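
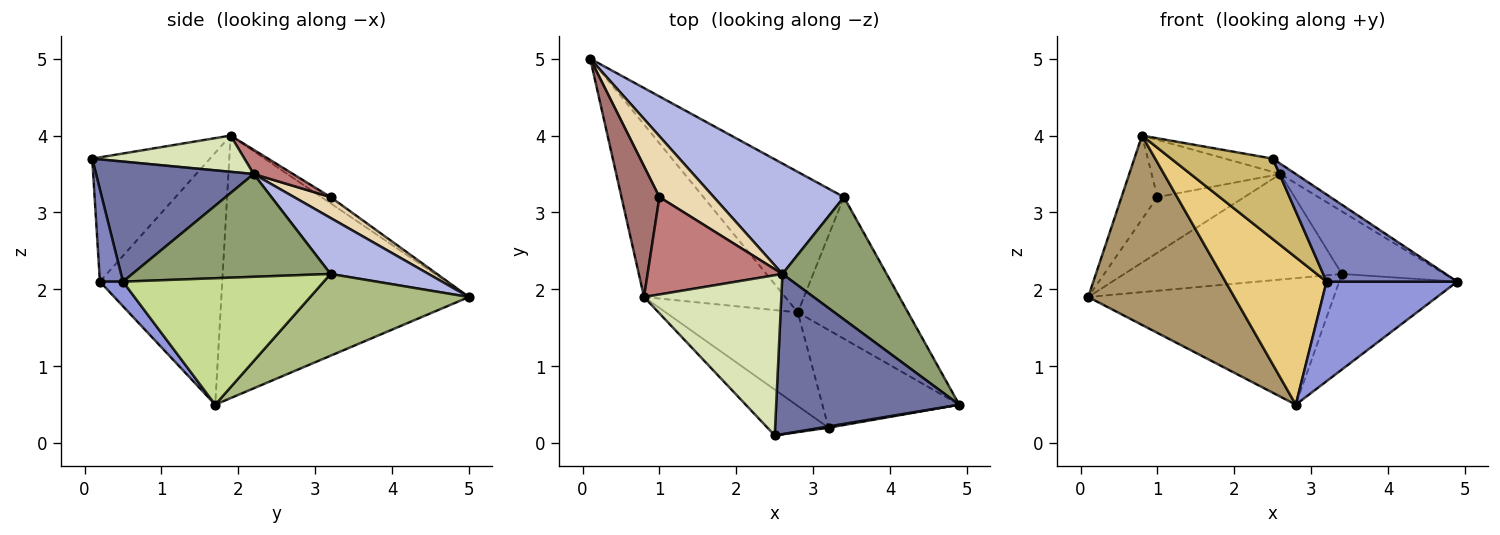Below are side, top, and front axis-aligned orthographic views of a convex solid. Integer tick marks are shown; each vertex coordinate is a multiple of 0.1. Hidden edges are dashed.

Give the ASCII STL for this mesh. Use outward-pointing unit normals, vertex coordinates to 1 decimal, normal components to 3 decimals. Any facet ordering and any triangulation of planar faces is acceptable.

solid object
 facet normal 0.548 0.053 0.835
  outer loop
   vertex 2.6 2.2 3.5
   vertex 2.5 0.1 3.7
   vertex 4.9 0.5 2.1
  endloop
 endfacet
 facet normal 0.174 -0.985 0.014
  outer loop
   vertex 3.2 0.2 2.1
   vertex 4.9 0.5 2.1
   vertex 2.5 0.1 3.7
  endloop
 endfacet
 facet normal 0.125 -0.708 -0.695
  outer loop
   vertex 3.2 0.2 2.1
   vertex 2.8 1.7 0.5
   vertex 4.9 0.5 2.1
  endloop
 endfacet
 facet normal 0.297 0.660 0.690
  outer loop
   vertex 3.4 3.2 2.2
   vertex 0.1 5.0 1.9
   vertex 2.6 2.2 3.5
  endloop
 endfacet
 facet normal 0.660 0.342 0.669
  outer loop
   vertex 3.4 3.2 2.2
   vertex 2.6 2.2 3.5
   vertex 4.9 0.5 2.1
  endloop
 endfacet
 facet normal 0.397 0.614 -0.682
  outer loop
   vertex 3.4 3.2 2.2
   vertex 2.8 1.7 0.5
   vertex 0.1 5.0 1.9
  endloop
 endfacet
 facet normal 0.689 0.405 -0.601
  outer loop
   vertex 3.4 3.2 2.2
   vertex 4.9 0.5 2.1
   vertex 2.8 1.7 0.5
  endloop
 endfacet
 facet normal 0.254 0.080 0.964
  outer loop
   vertex 0.8 1.9 4.0
   vertex 2.5 0.1 3.7
   vertex 2.6 2.2 3.5
  endloop
 endfacet
 facet normal -0.782 -0.461 -0.420
  outer loop
   vertex 0.8 1.9 4.0
   vertex 0.1 5.0 1.9
   vertex 2.8 1.7 0.5
  endloop
 endfacet
 facet normal -0.710 -0.612 -0.349
  outer loop
   vertex 0.8 1.9 4.0
   vertex 3.2 0.2 2.1
   vertex 2.5 0.1 3.7
  endloop
 endfacet
 facet normal -0.715 -0.590 -0.375
  outer loop
   vertex 0.8 1.9 4.0
   vertex 2.8 1.7 0.5
   vertex 3.2 0.2 2.1
  endloop
 endfacet
 facet normal 0.273 0.649 0.710
  outer loop
   vertex 1.0 3.2 3.2
   vertex 2.6 2.2 3.5
   vertex 0.1 5.0 1.9
  endloop
 endfacet
 facet normal -0.136 0.534 0.834
  outer loop
   vertex 1.0 3.2 3.2
   vertex 0.1 5.0 1.9
   vertex 0.8 1.9 4.0
  endloop
 endfacet
 facet normal 0.153 0.501 0.852
  outer loop
   vertex 1.0 3.2 3.2
   vertex 0.8 1.9 4.0
   vertex 2.6 2.2 3.5
  endloop
 endfacet
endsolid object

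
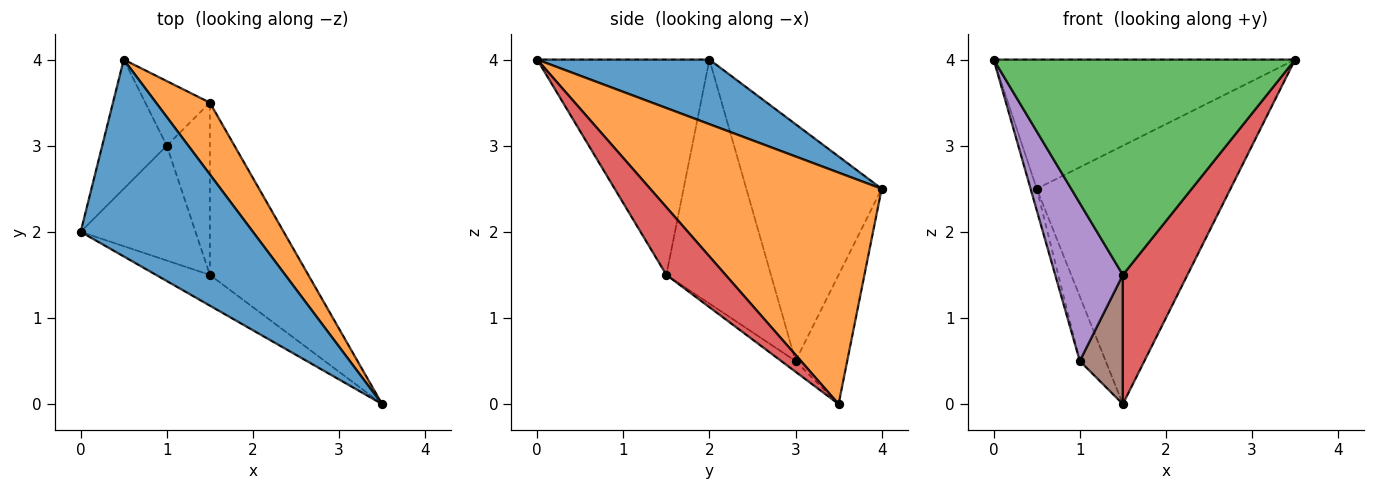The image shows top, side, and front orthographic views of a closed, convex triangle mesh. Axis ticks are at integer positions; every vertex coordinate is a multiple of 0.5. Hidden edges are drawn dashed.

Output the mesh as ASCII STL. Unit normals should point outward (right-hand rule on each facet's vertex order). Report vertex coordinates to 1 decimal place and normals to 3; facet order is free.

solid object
 facet normal 0.299 0.524 0.798
  outer loop
   vertex 0.5 4.0 2.5
   vertex 0.0 2.0 4.0
   vertex 3.5 0.0 4.0
  endloop
 endfacet
 facet normal 0.755 0.632 0.176
  outer loop
   vertex 0.5 4.0 2.5
   vertex 3.5 0.0 4.0
   vertex 1.5 3.5 0.0
  endloop
 endfacet
 facet normal -0.492 -0.862 -0.123
  outer loop
   vertex 1.5 1.5 1.5
   vertex 3.5 0.0 4.0
   vertex 0.0 2.0 4.0
  endloop
 endfacet
 facet normal 0.482 -0.526 -0.701
  outer loop
   vertex 1.5 1.5 1.5
   vertex 1.5 3.5 0.0
   vertex 3.5 0.0 4.0
  endloop
 endfacet
 facet normal -0.781 -0.505 -0.367
  outer loop
   vertex 1.0 3.0 0.5
   vertex 1.5 1.5 1.5
   vertex 0.0 2.0 4.0
  endloop
 endfacet
 facet normal -0.196 -0.588 -0.784
  outer loop
   vertex 1.0 3.0 0.5
   vertex 1.5 3.5 0.0
   vertex 1.5 1.5 1.5
  endloop
 endfacet
 facet normal -0.964 0.044 -0.263
  outer loop
   vertex 1.0 3.0 0.5
   vertex 0.0 2.0 4.0
   vertex 0.5 4.0 2.5
  endloop
 endfacet
 facet normal -0.816 0.408 -0.408
  outer loop
   vertex 1.0 3.0 0.5
   vertex 0.5 4.0 2.5
   vertex 1.5 3.5 0.0
  endloop
 endfacet
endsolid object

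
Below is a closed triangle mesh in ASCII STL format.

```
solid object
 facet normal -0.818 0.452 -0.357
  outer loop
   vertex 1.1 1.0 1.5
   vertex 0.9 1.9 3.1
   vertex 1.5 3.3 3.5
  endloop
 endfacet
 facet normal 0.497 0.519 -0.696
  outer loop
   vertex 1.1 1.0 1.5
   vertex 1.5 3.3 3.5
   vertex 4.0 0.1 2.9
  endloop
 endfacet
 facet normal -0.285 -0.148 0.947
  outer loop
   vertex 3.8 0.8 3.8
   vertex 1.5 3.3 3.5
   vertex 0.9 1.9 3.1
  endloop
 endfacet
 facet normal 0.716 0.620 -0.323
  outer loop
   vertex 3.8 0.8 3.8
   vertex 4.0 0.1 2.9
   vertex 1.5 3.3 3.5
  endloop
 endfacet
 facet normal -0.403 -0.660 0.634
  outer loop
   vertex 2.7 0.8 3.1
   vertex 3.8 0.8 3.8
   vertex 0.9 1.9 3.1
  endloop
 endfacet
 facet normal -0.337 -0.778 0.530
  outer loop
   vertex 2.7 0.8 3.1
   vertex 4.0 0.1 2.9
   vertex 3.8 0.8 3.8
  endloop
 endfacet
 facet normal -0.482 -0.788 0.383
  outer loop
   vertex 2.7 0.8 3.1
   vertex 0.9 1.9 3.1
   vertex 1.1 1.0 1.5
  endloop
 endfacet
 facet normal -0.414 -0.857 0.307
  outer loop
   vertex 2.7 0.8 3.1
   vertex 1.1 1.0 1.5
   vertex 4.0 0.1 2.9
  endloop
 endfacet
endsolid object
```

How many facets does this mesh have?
8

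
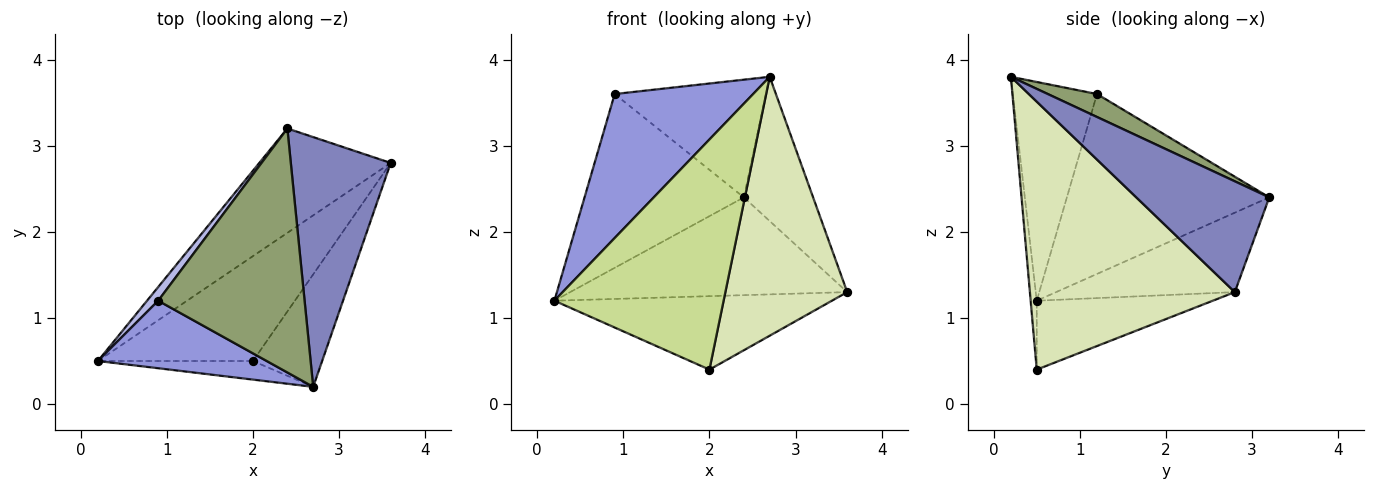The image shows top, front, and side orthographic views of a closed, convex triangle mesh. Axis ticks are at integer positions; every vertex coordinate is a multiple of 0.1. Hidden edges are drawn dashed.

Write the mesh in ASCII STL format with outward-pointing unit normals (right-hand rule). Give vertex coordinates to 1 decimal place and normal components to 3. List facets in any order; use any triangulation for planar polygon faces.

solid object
 facet normal -0.404 0.626 -0.668
  outer loop
   vertex 2.4 3.2 2.4
   vertex 3.6 2.8 1.3
   vertex 0.2 0.5 1.2
  endloop
 endfacet
 facet normal 0.693 0.361 0.625
  outer loop
   vertex 2.4 3.2 2.4
   vertex 2.7 0.2 3.8
   vertex 3.6 2.8 1.3
  endloop
 endfacet
 facet normal -0.482 -0.793 0.372
  outer loop
   vertex 0.9 1.2 3.6
   vertex 0.2 0.5 1.2
   vertex 2.7 0.2 3.8
  endloop
 endfacet
 facet normal -0.785 0.618 0.049
  outer loop
   vertex 0.9 1.2 3.6
   vertex 2.4 3.2 2.4
   vertex 0.2 0.5 1.2
  endloop
 endfacet
 facet normal 0.140 0.430 0.892
  outer loop
   vertex 0.9 1.2 3.6
   vertex 2.7 0.2 3.8
   vertex 2.4 3.2 2.4
  endloop
 endfacet
 facet normal -0.342 0.539 -0.770
  outer loop
   vertex 2.0 0.5 0.4
   vertex 0.2 0.5 1.2
   vertex 3.6 2.8 1.3
  endloop
 endfacet
 facet normal -0.036 -0.996 -0.081
  outer loop
   vertex 2.0 0.5 0.4
   vertex 2.7 0.2 3.8
   vertex 0.2 0.5 1.2
  endloop
 endfacet
 facet normal 0.839 -0.499 -0.217
  outer loop
   vertex 2.0 0.5 0.4
   vertex 3.6 2.8 1.3
   vertex 2.7 0.2 3.8
  endloop
 endfacet
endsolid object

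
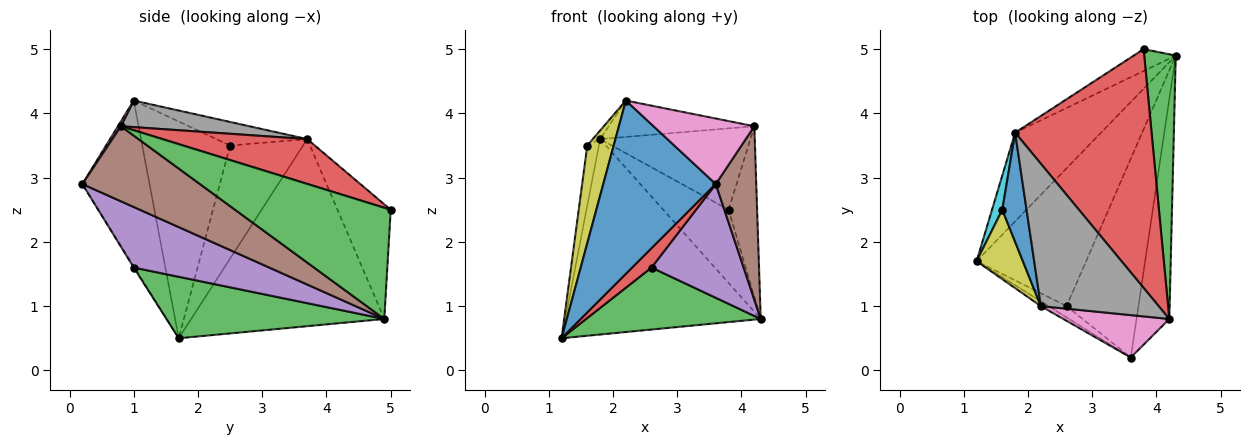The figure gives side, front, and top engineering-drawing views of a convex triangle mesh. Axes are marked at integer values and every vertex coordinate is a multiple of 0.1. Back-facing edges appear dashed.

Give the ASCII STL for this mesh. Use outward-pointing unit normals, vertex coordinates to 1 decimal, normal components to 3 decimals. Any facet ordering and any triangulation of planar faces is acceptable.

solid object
 facet normal -0.513 -0.858 -0.024
  outer loop
   vertex 2.2 1.0 4.2
   vertex 1.2 1.7 0.5
   vertex 3.6 0.2 2.9
  endloop
 endfacet
 facet normal -0.669 0.677 -0.307
  outer loop
   vertex 1.8 3.7 3.6
   vertex 4.3 4.9 0.8
   vertex 1.2 1.7 0.5
  endloop
 endfacet
 facet normal 0.455 -0.365 -0.812
  outer loop
   vertex 2.6 1.0 1.6
   vertex 1.2 1.7 0.5
   vertex 4.3 4.9 0.8
  endloop
 endfacet
 facet normal -0.036 -0.863 -0.504
  outer loop
   vertex 2.6 1.0 1.6
   vertex 3.6 0.2 2.9
   vertex 1.2 1.7 0.5
  endloop
 endfacet
 facet normal 0.590 -0.401 -0.701
  outer loop
   vertex 2.6 1.0 1.6
   vertex 4.3 4.9 0.8
   vertex 3.6 0.2 2.9
  endloop
 endfacet
 facet normal 0.874 -0.301 -0.382
  outer loop
   vertex 4.2 0.8 3.8
   vertex 3.6 0.2 2.9
   vertex 4.3 4.9 0.8
  endloop
 endfacet
 facet normal 0.025 -0.839 0.543
  outer loop
   vertex 4.2 0.8 3.8
   vertex 2.2 1.0 4.2
   vertex 3.6 0.2 2.9
  endloop
 endfacet
 facet normal 0.213 0.242 0.947
  outer loop
   vertex 4.2 0.8 3.8
   vertex 1.8 3.7 3.6
   vertex 2.2 1.0 4.2
  endloop
 endfacet
 facet normal -0.938 -0.282 0.200
  outer loop
   vertex 1.6 2.5 3.5
   vertex 1.2 1.7 0.5
   vertex 2.2 1.0 4.2
  endloop
 endfacet
 facet normal -0.984 0.156 0.089
  outer loop
   vertex 1.6 2.5 3.5
   vertex 1.8 3.7 3.6
   vertex 1.2 1.7 0.5
  endloop
 endfacet
 facet normal -0.695 0.056 0.716
  outer loop
   vertex 1.6 2.5 3.5
   vertex 2.2 1.0 4.2
   vertex 1.8 3.7 3.6
  endloop
 endfacet
 facet normal -0.615 0.756 -0.225
  outer loop
   vertex 3.8 5.0 2.5
   vertex 4.3 4.9 0.8
   vertex 1.8 3.7 3.6
  endloop
 endfacet
 facet normal 0.948 0.173 0.268
  outer loop
   vertex 3.8 5.0 2.5
   vertex 4.2 0.8 3.8
   vertex 4.3 4.9 0.8
  endloop
 endfacet
 facet normal 0.297 0.308 0.904
  outer loop
   vertex 3.8 5.0 2.5
   vertex 1.8 3.7 3.6
   vertex 4.2 0.8 3.8
  endloop
 endfacet
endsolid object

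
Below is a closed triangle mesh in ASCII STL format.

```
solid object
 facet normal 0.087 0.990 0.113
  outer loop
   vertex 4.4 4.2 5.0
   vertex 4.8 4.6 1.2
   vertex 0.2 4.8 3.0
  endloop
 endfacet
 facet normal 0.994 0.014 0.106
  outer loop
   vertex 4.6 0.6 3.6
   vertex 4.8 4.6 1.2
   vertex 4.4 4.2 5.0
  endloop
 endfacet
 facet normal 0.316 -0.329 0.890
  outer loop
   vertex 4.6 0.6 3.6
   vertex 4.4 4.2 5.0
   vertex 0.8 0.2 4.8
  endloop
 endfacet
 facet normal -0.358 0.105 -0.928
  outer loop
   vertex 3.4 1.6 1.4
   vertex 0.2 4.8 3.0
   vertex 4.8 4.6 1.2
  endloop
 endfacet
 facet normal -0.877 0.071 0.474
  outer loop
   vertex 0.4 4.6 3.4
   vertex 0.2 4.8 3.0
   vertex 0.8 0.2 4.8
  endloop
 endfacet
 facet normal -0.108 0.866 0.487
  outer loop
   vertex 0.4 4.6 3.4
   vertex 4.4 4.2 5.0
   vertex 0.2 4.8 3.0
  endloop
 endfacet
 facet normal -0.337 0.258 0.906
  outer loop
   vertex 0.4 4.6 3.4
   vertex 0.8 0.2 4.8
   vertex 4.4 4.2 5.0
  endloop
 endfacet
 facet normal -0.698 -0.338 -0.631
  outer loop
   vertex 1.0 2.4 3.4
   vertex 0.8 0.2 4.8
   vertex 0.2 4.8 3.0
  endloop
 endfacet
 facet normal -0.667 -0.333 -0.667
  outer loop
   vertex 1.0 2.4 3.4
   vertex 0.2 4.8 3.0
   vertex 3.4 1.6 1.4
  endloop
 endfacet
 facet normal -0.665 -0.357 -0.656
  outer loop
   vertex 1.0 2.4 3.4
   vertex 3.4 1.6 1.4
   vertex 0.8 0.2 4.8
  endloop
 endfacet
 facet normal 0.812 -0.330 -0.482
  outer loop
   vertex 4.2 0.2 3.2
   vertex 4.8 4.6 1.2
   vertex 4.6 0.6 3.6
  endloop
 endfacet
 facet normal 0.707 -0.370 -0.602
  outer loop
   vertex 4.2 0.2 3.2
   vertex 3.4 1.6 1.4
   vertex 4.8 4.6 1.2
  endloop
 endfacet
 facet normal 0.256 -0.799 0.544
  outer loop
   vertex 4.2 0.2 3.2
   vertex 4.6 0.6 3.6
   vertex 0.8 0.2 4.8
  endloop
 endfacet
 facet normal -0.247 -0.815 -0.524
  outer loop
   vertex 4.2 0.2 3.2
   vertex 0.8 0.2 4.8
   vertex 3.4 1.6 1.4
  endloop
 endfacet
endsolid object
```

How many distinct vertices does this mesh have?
9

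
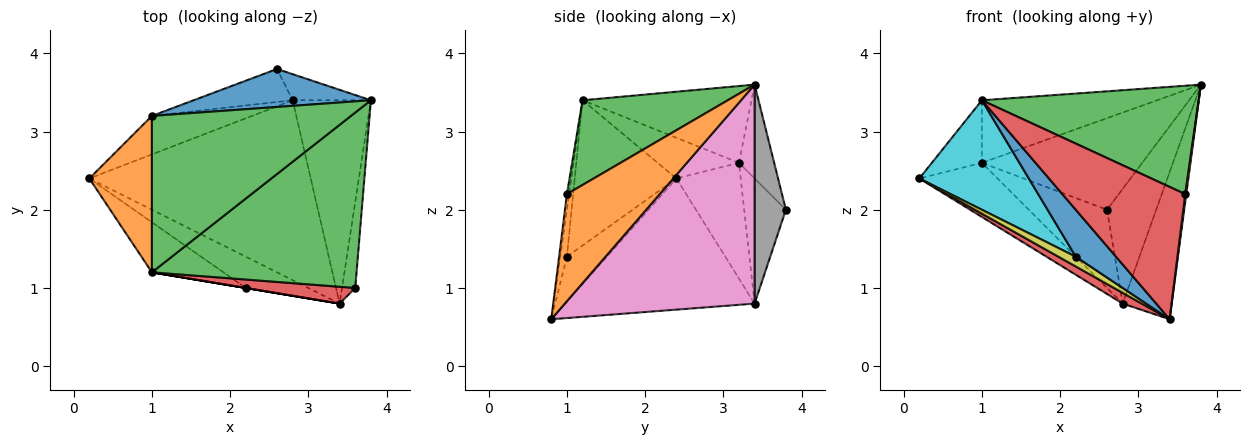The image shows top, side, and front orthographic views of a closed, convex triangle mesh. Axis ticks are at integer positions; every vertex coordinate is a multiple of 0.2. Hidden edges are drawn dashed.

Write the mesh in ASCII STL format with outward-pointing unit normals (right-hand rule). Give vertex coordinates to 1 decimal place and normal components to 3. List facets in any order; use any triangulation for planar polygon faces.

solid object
 facet normal -0.199 0.905 0.375
  outer loop
   vertex 1.0 3.2 2.6
   vertex 3.8 3.4 3.6
   vertex 2.6 3.8 2.0
  endloop
 endfacet
 facet normal -0.517 0.318 0.795
  outer loop
   vertex 1.0 3.2 2.6
   vertex 0.2 2.4 2.4
   vertex 1.0 1.2 3.4
  endloop
 endfacet
 facet normal -0.337 0.350 0.874
  outer loop
   vertex 1.0 3.2 2.6
   vertex 1.0 1.2 3.4
   vertex 3.8 3.4 3.6
  endloop
 endfacet
 facet normal -0.509 -0.051 -0.859
  outer loop
   vertex 2.8 3.4 0.8
   vertex 3.4 0.8 0.6
   vertex 0.2 2.4 2.4
  endloop
 endfacet
 facet normal -0.557 0.677 -0.481
  outer loop
   vertex 2.8 3.4 0.8
   vertex 0.2 2.4 2.4
   vertex 1.0 3.2 2.6
  endloop
 endfacet
 facet normal -0.441 0.827 -0.349
  outer loop
   vertex 2.8 3.4 0.8
   vertex 1.0 3.2 2.6
   vertex 2.6 3.8 2.0
  endloop
 endfacet
 facet normal 0.915 0.236 -0.327
  outer loop
   vertex 2.8 3.4 0.8
   vertex 3.8 3.4 3.6
   vertex 3.4 0.8 0.6
  endloop
 endfacet
 facet normal 0.527 0.829 -0.188
  outer loop
   vertex 2.8 3.4 0.8
   vertex 2.6 3.8 2.0
   vertex 3.8 3.4 3.6
  endloop
 endfacet
 facet normal -0.566 -0.246 -0.787
  outer loop
   vertex 2.2 1.0 1.4
   vertex 0.2 2.4 2.4
   vertex 3.4 0.8 0.6
  endloop
 endfacet
 facet normal -0.645 -0.695 -0.318
  outer loop
   vertex 2.2 1.0 1.4
   vertex 1.0 1.2 3.4
   vertex 0.2 2.4 2.4
  endloop
 endfacet
 facet normal -0.164 -0.986 0.000
  outer loop
   vertex 2.2 1.0 1.4
   vertex 3.4 0.8 0.6
   vertex 1.0 1.2 3.4
  endloop
 endfacet
 facet normal 0.992 -0.011 -0.123
  outer loop
   vertex 3.6 1.0 2.2
   vertex 3.4 0.8 0.6
   vertex 3.8 3.4 3.6
  endloop
 endfacet
 facet normal 0.332 -0.496 0.802
  outer loop
   vertex 3.6 1.0 2.2
   vertex 3.8 3.4 3.6
   vertex 1.0 1.2 3.4
  endloop
 endfacet
 facet normal -0.018 -0.992 0.126
  outer loop
   vertex 3.6 1.0 2.2
   vertex 1.0 1.2 3.4
   vertex 3.4 0.8 0.6
  endloop
 endfacet
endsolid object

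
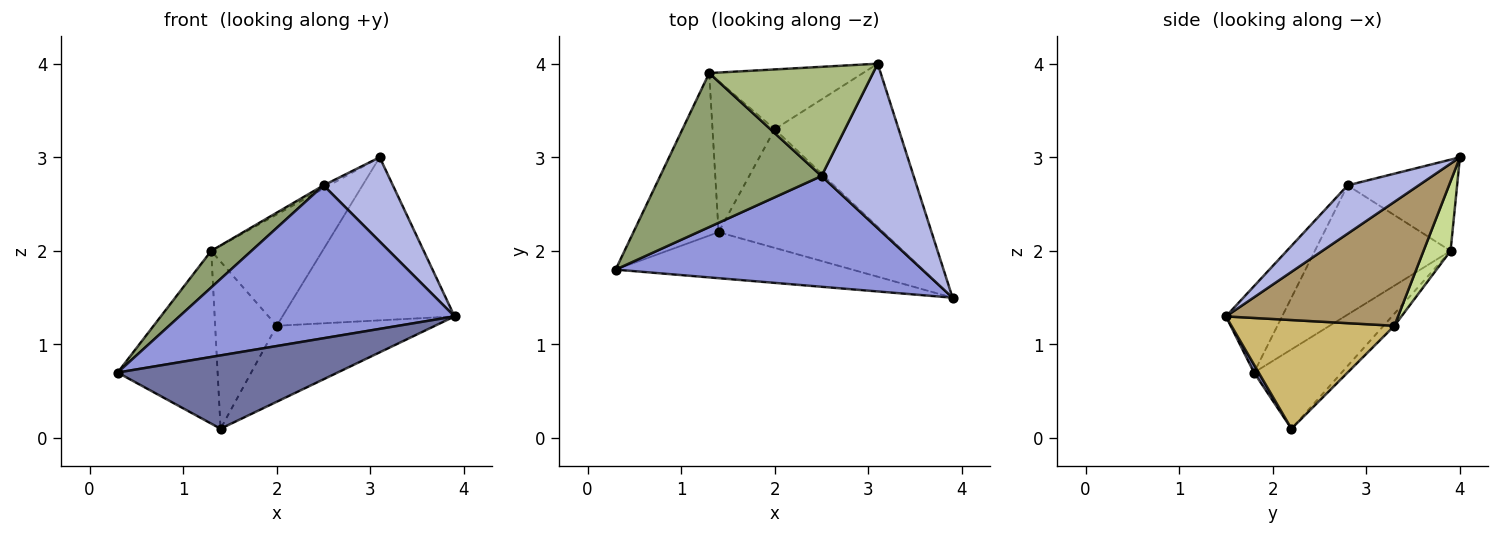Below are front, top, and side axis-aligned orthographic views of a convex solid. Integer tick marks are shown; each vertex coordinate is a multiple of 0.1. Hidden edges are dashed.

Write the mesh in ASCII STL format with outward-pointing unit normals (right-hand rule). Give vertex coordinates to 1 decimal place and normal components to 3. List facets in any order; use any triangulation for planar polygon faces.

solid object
 facet normal 0.018 -0.847 -0.532
  outer loop
   vertex 1.4 2.2 0.1
   vertex 3.9 1.5 1.3
   vertex 0.3 1.8 0.7
  endloop
 endfacet
 facet normal -0.538 0.614 -0.578
  outer loop
   vertex 1.3 3.9 2.0
   vertex 1.4 2.2 0.1
   vertex 0.3 1.8 0.7
  endloop
 endfacet
 facet normal -0.163 -0.799 0.579
  outer loop
   vertex 2.5 2.8 2.7
   vertex 0.3 1.8 0.7
   vertex 3.9 1.5 1.3
  endloop
 endfacet
 facet normal 0.423 -0.413 0.807
  outer loop
   vertex 2.5 2.8 2.7
   vertex 3.9 1.5 1.3
   vertex 3.1 4.0 3.0
  endloop
 endfacet
 facet normal -0.615 -0.182 0.767
  outer loop
   vertex 2.5 2.8 2.7
   vertex 1.3 3.9 2.0
   vertex 0.3 1.8 0.7
  endloop
 endfacet
 facet normal -0.487 0.025 0.873
  outer loop
   vertex 2.5 2.8 2.7
   vertex 3.1 4.0 3.0
   vertex 1.3 3.9 2.0
  endloop
 endfacet
 facet normal 0.209 0.861 -0.463
  outer loop
   vertex 2.0 3.3 1.2
   vertex 1.3 3.9 2.0
   vertex 3.1 4.0 3.0
  endloop
 endfacet
 facet normal -0.129 0.736 -0.665
  outer loop
   vertex 2.0 3.3 1.2
   vertex 1.4 2.2 0.1
   vertex 1.3 3.9 2.0
  endloop
 endfacet
 facet normal 0.577 0.577 -0.577
  outer loop
   vertex 2.0 3.3 1.2
   vertex 3.1 4.0 3.0
   vertex 3.9 1.5 1.3
  endloop
 endfacet
 facet normal 0.485 0.471 -0.736
  outer loop
   vertex 2.0 3.3 1.2
   vertex 3.9 1.5 1.3
   vertex 1.4 2.2 0.1
  endloop
 endfacet
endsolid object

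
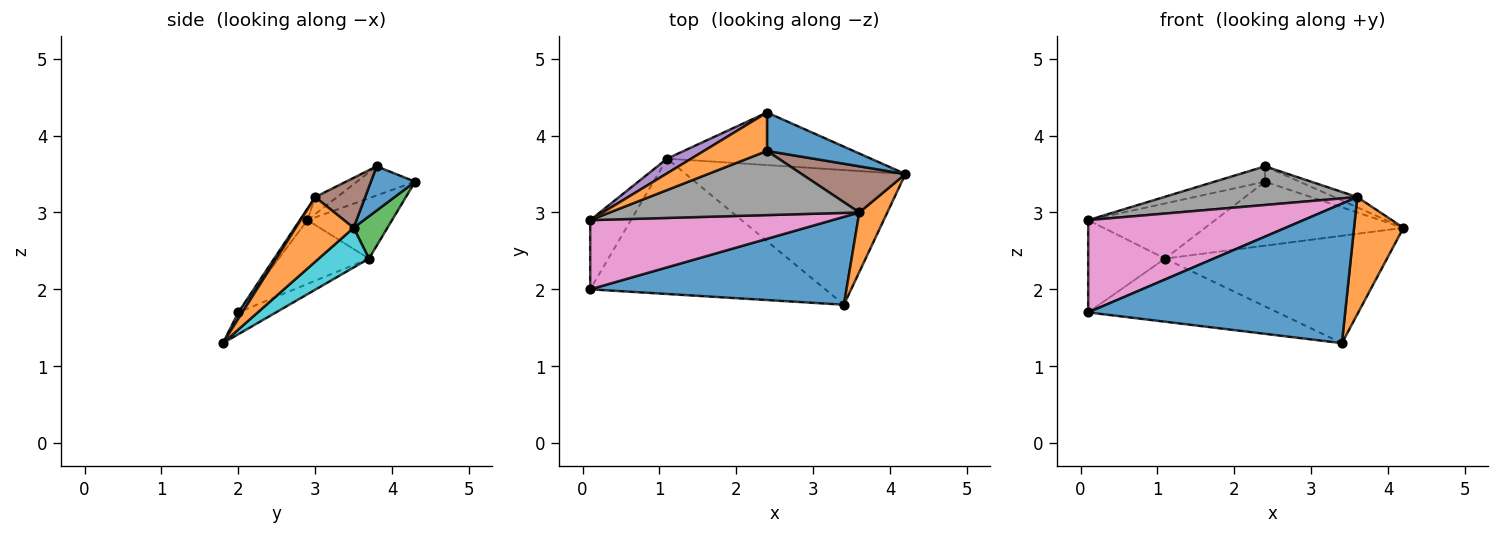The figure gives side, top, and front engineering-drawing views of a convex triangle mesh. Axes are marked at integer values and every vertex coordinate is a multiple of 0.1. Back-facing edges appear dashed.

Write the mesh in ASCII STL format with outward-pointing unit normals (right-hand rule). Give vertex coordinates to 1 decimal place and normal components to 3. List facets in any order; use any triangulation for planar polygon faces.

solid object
 facet normal 0.429 0.336 0.839
  outer loop
   vertex 2.4 3.8 3.6
   vertex 4.2 3.5 2.8
   vertex 2.4 4.3 3.4
  endloop
 endfacet
 facet normal -0.393 0.341 0.854
  outer loop
   vertex 0.1 2.9 2.9
   vertex 2.4 3.8 3.6
   vertex 2.4 4.3 3.4
  endloop
 endfacet
 facet normal 0.131 0.766 -0.629
  outer loop
   vertex 1.1 3.7 2.4
   vertex 2.4 4.3 3.4
   vertex 4.2 3.5 2.8
  endloop
 endfacet
 facet normal -0.685 0.583 -0.437
  outer loop
   vertex 1.1 3.7 2.4
   vertex 0.1 2.0 1.7
   vertex 0.1 2.9 2.9
  endloop
 endfacet
 facet normal -0.542 0.812 0.217
  outer loop
   vertex 1.1 3.7 2.4
   vertex 0.1 2.9 2.9
   vertex 2.4 4.3 3.4
  endloop
 endfacet
 facet normal 0.425 0.196 0.883
  outer loop
   vertex 3.6 3.0 3.2
   vertex 4.2 3.5 2.8
   vertex 2.4 3.8 3.6
  endloop
 endfacet
 facet normal -0.029 -0.800 0.600
  outer loop
   vertex 3.6 3.0 3.2
   vertex 0.1 2.9 2.9
   vertex 0.1 2.0 1.7
  endloop
 endfacet
 facet normal -0.059 -0.515 0.855
  outer loop
   vertex 3.6 3.0 3.2
   vertex 2.4 3.8 3.6
   vertex 0.1 2.9 2.9
  endloop
 endfacet
 facet normal -0.084 0.421 -0.903
  outer loop
   vertex 3.4 1.8 1.3
   vertex 0.1 2.0 1.7
   vertex 1.1 3.7 2.4
  endloop
 endfacet
 facet normal 0.140 0.617 -0.774
  outer loop
   vertex 3.4 1.8 1.3
   vertex 1.1 3.7 2.4
   vertex 4.2 3.5 2.8
  endloop
 endfacet
 facet normal 0.013 -0.846 0.533
  outer loop
   vertex 3.4 1.8 1.3
   vertex 3.6 3.0 3.2
   vertex 0.1 2.0 1.7
  endloop
 endfacet
 facet normal 0.722 -0.616 0.313
  outer loop
   vertex 3.4 1.8 1.3
   vertex 4.2 3.5 2.8
   vertex 3.6 3.0 3.2
  endloop
 endfacet
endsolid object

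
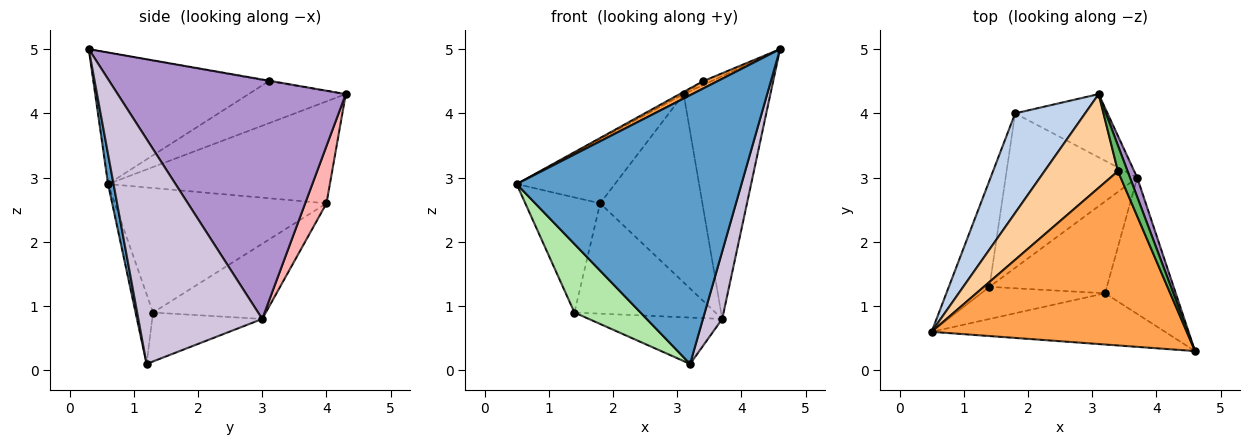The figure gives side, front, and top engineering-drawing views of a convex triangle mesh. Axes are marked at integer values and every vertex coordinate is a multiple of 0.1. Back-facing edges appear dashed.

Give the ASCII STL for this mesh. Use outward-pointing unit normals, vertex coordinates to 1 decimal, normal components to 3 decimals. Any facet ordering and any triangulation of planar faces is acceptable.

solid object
 facet normal 0.024 -0.982 -0.187
  outer loop
   vertex 3.2 1.2 0.1
   vertex 4.6 0.3 5.0
   vertex 0.5 0.6 2.9
  endloop
 endfacet
 facet normal -0.774 0.343 0.532
  outer loop
   vertex 1.8 4.0 2.6
   vertex 0.5 0.6 2.9
   vertex 3.1 4.3 4.3
  endloop
 endfacet
 facet normal -0.458 -0.038 0.888
  outer loop
   vertex 3.4 3.1 4.5
   vertex 0.5 0.6 2.9
   vertex 4.6 0.3 5.0
  endloop
 endfacet
 facet normal -0.496 0.021 0.868
  outer loop
   vertex 3.4 3.1 4.5
   vertex 3.1 4.3 4.3
   vertex 0.5 0.6 2.9
  endloop
 endfacet
 facet normal -0.066 0.148 0.987
  outer loop
   vertex 3.4 3.1 4.5
   vertex 4.6 0.3 5.0
   vertex 3.1 4.3 4.3
  endloop
 endfacet
 facet normal -0.232 -0.881 -0.413
  outer loop
   vertex 1.4 1.3 0.9
   vertex 3.2 1.2 0.1
   vertex 0.5 0.6 2.9
  endloop
 endfacet
 facet normal -0.901 0.319 -0.294
  outer loop
   vertex 1.4 1.3 0.9
   vertex 0.5 0.6 2.9
   vertex 1.8 4.0 2.6
  endloop
 endfacet
 facet normal 0.194 0.930 -0.312
  outer loop
   vertex 3.7 3.0 0.8
   vertex 1.8 4.0 2.6
   vertex 3.1 4.3 4.3
  endloop
 endfacet
 facet normal 0.934 0.355 0.028
  outer loop
   vertex 3.7 3.0 0.8
   vertex 3.1 4.3 4.3
   vertex 4.6 0.3 5.0
  endloop
 endfacet
 facet normal 0.944 -0.147 -0.297
  outer loop
   vertex 3.7 3.0 0.8
   vertex 4.6 0.3 5.0
   vertex 3.2 1.2 0.1
  endloop
 endfacet
 facet normal -0.348 0.422 -0.837
  outer loop
   vertex 3.7 3.0 0.8
   vertex 3.2 1.2 0.1
   vertex 1.4 1.3 0.9
  endloop
 endfacet
 facet normal -0.422 0.527 -0.738
  outer loop
   vertex 3.7 3.0 0.8
   vertex 1.4 1.3 0.9
   vertex 1.8 4.0 2.6
  endloop
 endfacet
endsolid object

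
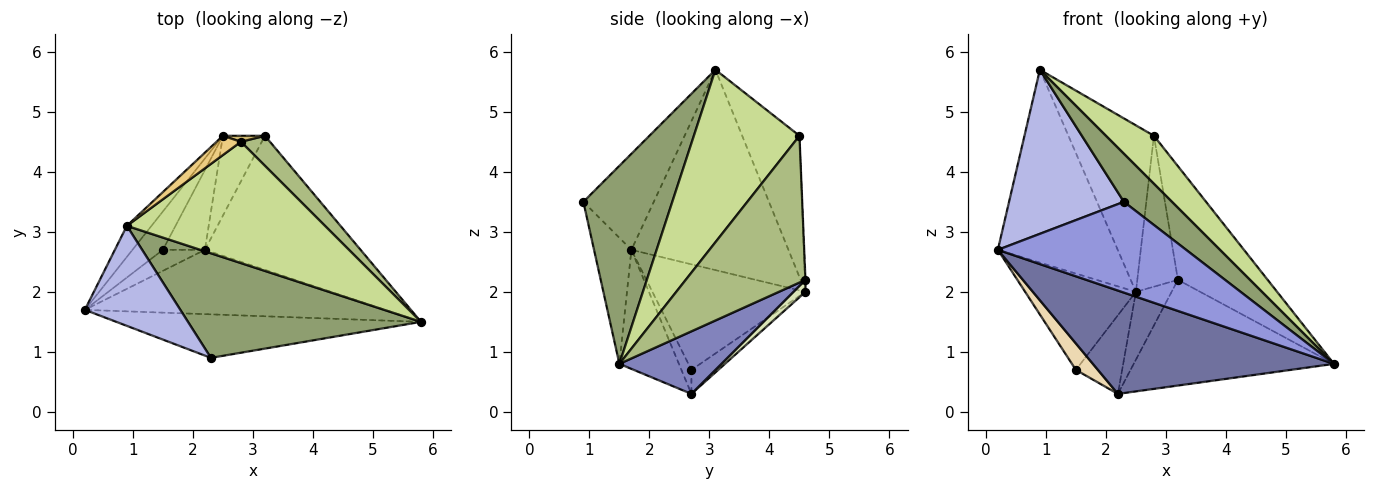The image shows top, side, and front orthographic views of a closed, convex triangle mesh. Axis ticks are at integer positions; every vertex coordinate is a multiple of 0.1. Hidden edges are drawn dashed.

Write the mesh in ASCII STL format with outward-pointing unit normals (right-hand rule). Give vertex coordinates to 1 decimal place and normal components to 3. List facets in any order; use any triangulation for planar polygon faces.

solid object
 facet normal -0.205 -0.831 -0.517
  outer loop
   vertex 2.2 2.7 0.3
   vertex 5.8 1.5 0.8
   vertex 0.2 1.7 2.7
  endloop
 endfacet
 facet normal 0.301 0.591 -0.749
  outer loop
   vertex 2.2 2.7 0.3
   vertex 3.2 4.6 2.2
   vertex 5.8 1.5 0.8
  endloop
 endfacet
 facet normal -0.176 -0.888 -0.425
  outer loop
   vertex 2.3 0.9 3.5
   vertex 0.2 1.7 2.7
   vertex 5.8 1.5 0.8
  endloop
 endfacet
 facet normal -0.464 -0.756 0.461
  outer loop
   vertex 2.3 0.9 3.5
   vertex 0.9 3.1 5.7
   vertex 0.2 1.7 2.7
  endloop
 endfacet
 facet normal 0.611 -0.330 0.719
  outer loop
   vertex 2.3 0.9 3.5
   vertex 5.8 1.5 0.8
   vertex 0.9 3.1 5.7
  endloop
 endfacet
 facet normal 0.790 0.592 0.156
  outer loop
   vertex 2.8 4.5 4.6
   vertex 5.8 1.5 0.8
   vertex 3.2 4.6 2.2
  endloop
 endfacet
 facet normal 0.629 -0.286 0.723
  outer loop
   vertex 2.8 4.5 4.6
   vertex 0.9 3.1 5.7
   vertex 5.8 1.5 0.8
  endloop
 endfacet
 facet normal 0.213 0.633 -0.745
  outer loop
   vertex 2.5 4.6 2.0
   vertex 3.2 4.6 2.2
   vertex 2.2 2.7 0.3
  endloop
 endfacet
 facet normal -0.791 0.604 -0.097
  outer loop
   vertex 2.5 4.6 2.0
   vertex 0.2 1.7 2.7
   vertex 0.9 3.1 5.7
  endloop
 endfacet
 facet normal -0.011 0.999 0.040
  outer loop
   vertex 2.5 4.6 2.0
   vertex 2.8 4.5 4.6
   vertex 3.2 4.6 2.2
  endloop
 endfacet
 facet normal -0.554 0.827 0.096
  outer loop
   vertex 2.5 4.6 2.0
   vertex 0.9 3.1 5.7
   vertex 2.8 4.5 4.6
  endloop
 endfacet
 facet normal -0.335 -0.737 -0.587
  outer loop
   vertex 1.5 2.7 0.7
   vertex 2.2 2.7 0.3
   vertex 0.2 1.7 2.7
  endloop
 endfacet
 facet normal -0.789 0.571 -0.227
  outer loop
   vertex 1.5 2.7 0.7
   vertex 0.2 1.7 2.7
   vertex 2.5 4.6 2.0
  endloop
 endfacet
 facet normal -0.377 0.650 -0.660
  outer loop
   vertex 1.5 2.7 0.7
   vertex 2.5 4.6 2.0
   vertex 2.2 2.7 0.3
  endloop
 endfacet
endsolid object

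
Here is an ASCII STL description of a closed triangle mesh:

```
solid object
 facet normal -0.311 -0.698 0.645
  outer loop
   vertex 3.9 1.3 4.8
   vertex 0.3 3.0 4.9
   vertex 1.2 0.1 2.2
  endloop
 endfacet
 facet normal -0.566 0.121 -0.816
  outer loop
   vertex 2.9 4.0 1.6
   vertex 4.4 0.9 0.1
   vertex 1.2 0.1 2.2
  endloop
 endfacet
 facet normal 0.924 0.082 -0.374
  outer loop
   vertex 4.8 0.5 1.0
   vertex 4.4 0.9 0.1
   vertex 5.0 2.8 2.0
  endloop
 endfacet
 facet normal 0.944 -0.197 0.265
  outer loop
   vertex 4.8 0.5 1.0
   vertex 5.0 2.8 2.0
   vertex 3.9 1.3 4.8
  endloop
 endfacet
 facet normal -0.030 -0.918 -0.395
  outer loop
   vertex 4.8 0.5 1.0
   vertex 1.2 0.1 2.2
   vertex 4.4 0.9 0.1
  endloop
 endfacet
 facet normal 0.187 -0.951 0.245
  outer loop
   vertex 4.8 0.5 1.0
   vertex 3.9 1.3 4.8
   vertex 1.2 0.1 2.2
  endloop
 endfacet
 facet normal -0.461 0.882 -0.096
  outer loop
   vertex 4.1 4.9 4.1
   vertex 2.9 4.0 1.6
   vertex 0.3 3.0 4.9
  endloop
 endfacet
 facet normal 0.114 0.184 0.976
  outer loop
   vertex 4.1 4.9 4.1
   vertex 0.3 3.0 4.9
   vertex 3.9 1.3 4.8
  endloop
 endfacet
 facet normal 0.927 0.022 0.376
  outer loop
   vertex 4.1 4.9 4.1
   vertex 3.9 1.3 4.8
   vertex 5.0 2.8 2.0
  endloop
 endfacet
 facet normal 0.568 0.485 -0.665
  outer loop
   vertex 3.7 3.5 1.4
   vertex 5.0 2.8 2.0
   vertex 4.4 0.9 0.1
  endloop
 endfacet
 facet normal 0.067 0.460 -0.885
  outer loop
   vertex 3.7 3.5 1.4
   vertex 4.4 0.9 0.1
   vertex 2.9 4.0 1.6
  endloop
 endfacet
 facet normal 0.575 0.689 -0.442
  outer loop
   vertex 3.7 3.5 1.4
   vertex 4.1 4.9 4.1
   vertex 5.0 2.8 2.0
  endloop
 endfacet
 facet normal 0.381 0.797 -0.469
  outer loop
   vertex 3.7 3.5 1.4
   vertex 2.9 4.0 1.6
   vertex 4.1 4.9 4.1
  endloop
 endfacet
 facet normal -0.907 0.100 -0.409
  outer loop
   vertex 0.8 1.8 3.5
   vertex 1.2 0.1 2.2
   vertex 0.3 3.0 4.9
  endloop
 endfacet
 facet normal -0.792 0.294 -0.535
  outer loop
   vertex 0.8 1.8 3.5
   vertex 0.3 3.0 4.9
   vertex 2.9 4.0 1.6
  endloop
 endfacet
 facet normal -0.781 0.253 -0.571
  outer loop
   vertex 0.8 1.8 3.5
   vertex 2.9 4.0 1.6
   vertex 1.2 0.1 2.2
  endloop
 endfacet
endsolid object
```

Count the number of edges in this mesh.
24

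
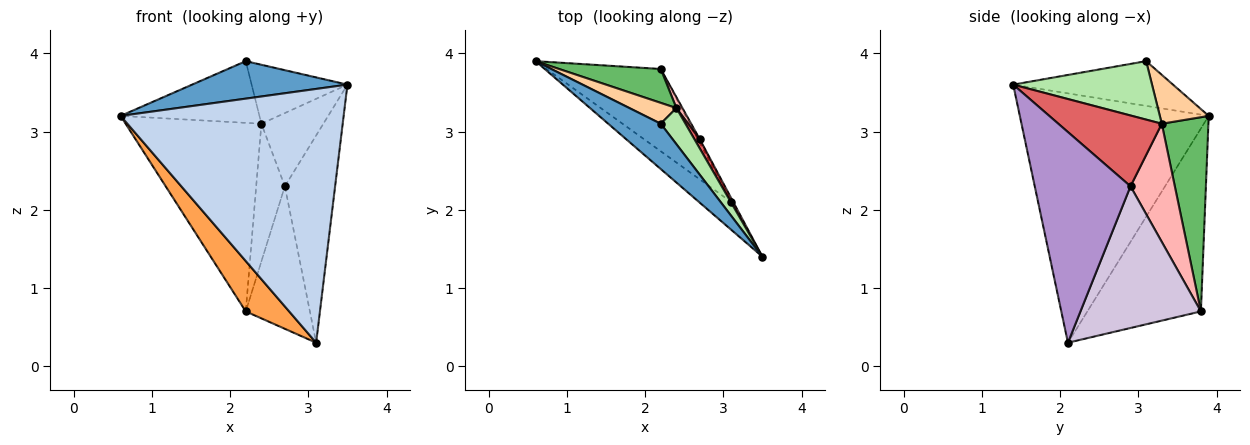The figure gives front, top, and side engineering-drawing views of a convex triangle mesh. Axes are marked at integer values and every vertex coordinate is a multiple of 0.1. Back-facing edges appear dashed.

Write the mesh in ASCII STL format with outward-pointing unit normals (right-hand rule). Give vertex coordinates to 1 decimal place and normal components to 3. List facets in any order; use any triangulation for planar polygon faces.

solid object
 facet normal -0.548 -0.533 0.644
  outer loop
   vertex 2.2 3.1 3.9
   vertex 0.6 3.9 3.2
   vertex 3.5 1.4 3.6
  endloop
 endfacet
 facet normal -0.644 -0.760 -0.083
  outer loop
   vertex 3.1 2.1 0.3
   vertex 3.5 1.4 3.6
   vertex 0.6 3.9 3.2
  endloop
 endfacet
 facet normal -0.807 -0.309 -0.504
  outer loop
   vertex 2.2 3.8 0.7
   vertex 3.1 2.1 0.3
   vertex 0.6 3.9 3.2
  endloop
 endfacet
 facet normal 0.316 0.899 0.304
  outer loop
   vertex 2.4 3.3 3.1
   vertex 0.6 3.9 3.2
   vertex 2.2 3.1 3.9
  endloop
 endfacet
 facet normal 0.320 0.932 0.168
  outer loop
   vertex 2.4 3.3 3.1
   vertex 2.2 3.8 0.7
   vertex 0.6 3.9 3.2
  endloop
 endfacet
 facet normal 0.777 0.536 0.328
  outer loop
   vertex 2.4 3.3 3.1
   vertex 2.2 3.1 3.9
   vertex 3.5 1.4 3.6
  endloop
 endfacet
 facet normal 0.856 0.513 0.065
  outer loop
   vertex 2.7 2.9 2.3
   vertex 2.4 3.3 3.1
   vertex 3.5 1.4 3.6
  endloop
 endfacet
 facet normal 0.839 0.543 0.043
  outer loop
   vertex 2.7 2.9 2.3
   vertex 2.2 3.8 0.7
   vertex 2.4 3.3 3.1
  endloop
 endfacet
 facet normal 0.885 0.465 -0.009
  outer loop
   vertex 2.7 2.9 2.3
   vertex 3.5 1.4 3.6
   vertex 3.1 2.1 0.3
  endloop
 endfacet
 facet normal 0.883 0.470 -0.011
  outer loop
   vertex 2.7 2.9 2.3
   vertex 3.1 2.1 0.3
   vertex 2.2 3.8 0.7
  endloop
 endfacet
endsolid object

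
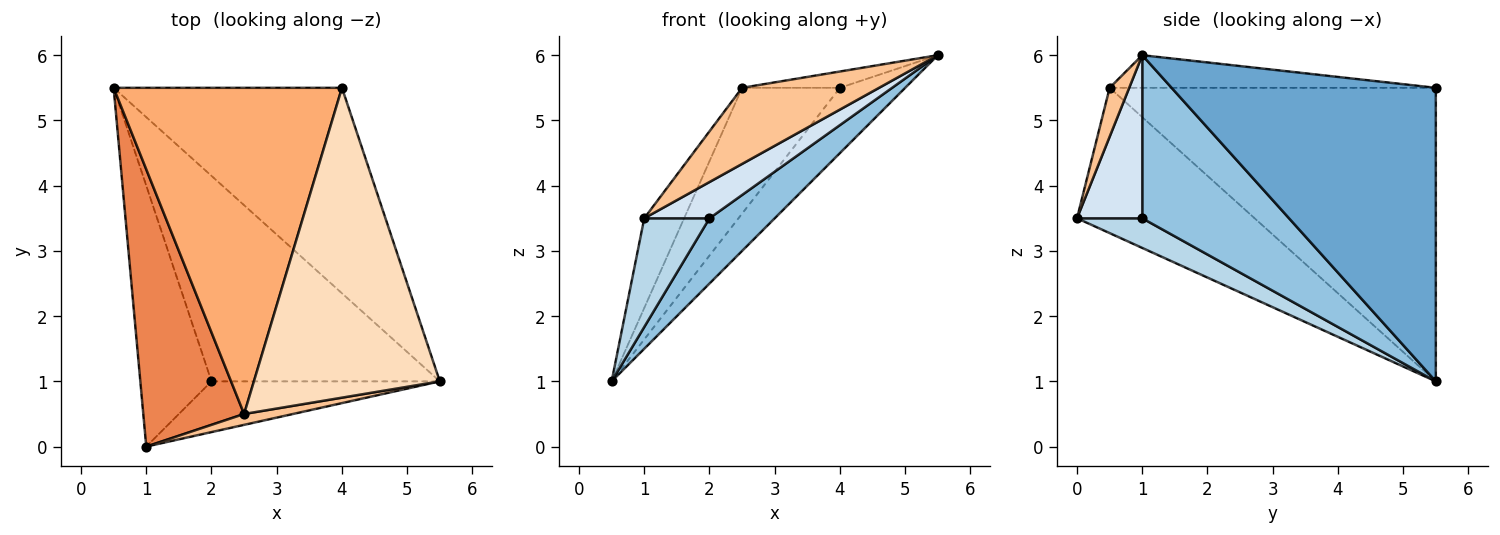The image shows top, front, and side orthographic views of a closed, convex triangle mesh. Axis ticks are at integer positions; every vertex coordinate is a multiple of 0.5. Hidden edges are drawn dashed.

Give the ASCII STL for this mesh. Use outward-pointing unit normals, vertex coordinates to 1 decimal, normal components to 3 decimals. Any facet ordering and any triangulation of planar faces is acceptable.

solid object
 facet normal 0.775 0.191 -0.603
  outer loop
   vertex 4.0 5.5 5.5
   vertex 5.5 1.0 6.0
   vertex 0.5 5.5 1.0
  endloop
 endfacet
 facet normal 0.563 -0.250 -0.788
  outer loop
   vertex 2.0 1.0 3.5
   vertex 0.5 5.5 1.0
   vertex 5.5 1.0 6.0
  endloop
 endfacet
 facet normal 0.359 -0.359 -0.862
  outer loop
   vertex 2.0 1.0 3.5
   vertex 1.0 0.0 3.5
   vertex 0.5 5.5 1.0
  endloop
 endfacet
 facet normal 0.503 -0.503 -0.704
  outer loop
   vertex 2.0 1.0 3.5
   vertex 5.5 1.0 6.0
   vertex 1.0 0.0 3.5
  endloop
 endfacet
 facet normal -0.808 0.181 0.561
  outer loop
   vertex 2.5 0.5 5.5
   vertex 0.5 5.5 1.0
   vertex 1.0 0.0 3.5
  endloop
 endfacet
 facet normal -0.768 0.230 0.597
  outer loop
   vertex 2.5 0.5 5.5
   vertex 4.0 5.5 5.5
   vertex 0.5 5.5 1.0
  endloop
 endfacet
 facet normal 0.140 -0.980 0.140
  outer loop
   vertex 2.5 0.5 5.5
   vertex 1.0 0.0 3.5
   vertex 5.5 1.0 6.0
  endloop
 endfacet
 facet normal -0.173 0.052 0.984
  outer loop
   vertex 2.5 0.5 5.5
   vertex 5.5 1.0 6.0
   vertex 4.0 5.5 5.5
  endloop
 endfacet
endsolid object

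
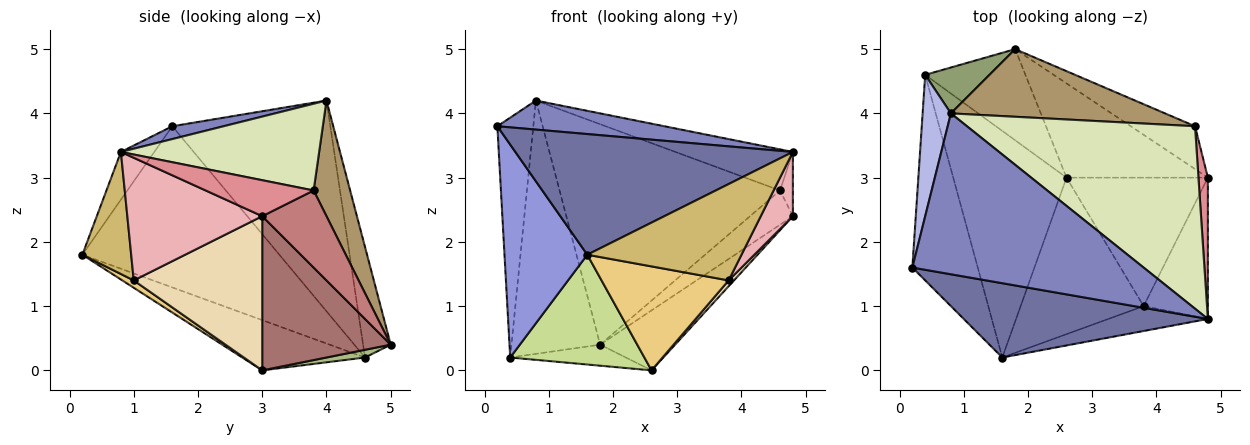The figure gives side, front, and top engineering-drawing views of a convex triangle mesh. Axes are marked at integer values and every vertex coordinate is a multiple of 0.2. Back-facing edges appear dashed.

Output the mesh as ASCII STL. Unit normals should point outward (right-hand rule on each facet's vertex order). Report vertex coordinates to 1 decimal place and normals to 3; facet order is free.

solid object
 facet normal -0.102 -0.847 0.522
  outer loop
   vertex 1.6 0.2 1.8
   vertex 4.8 0.8 3.4
   vertex 0.2 1.6 3.8
  endloop
 endfacet
 facet normal 0.055 -0.177 0.983
  outer loop
   vertex 0.8 4.0 4.2
   vertex 0.2 1.6 3.8
   vertex 4.8 0.8 3.4
  endloop
 endfacet
 facet normal -0.863 -0.363 -0.350
  outer loop
   vertex 0.4 4.6 0.2
   vertex 1.6 0.2 1.8
   vertex 0.2 1.6 3.8
  endloop
 endfacet
 facet normal -0.967 0.220 0.130
  outer loop
   vertex 0.4 4.6 0.2
   vertex 0.2 1.6 3.8
   vertex 0.8 4.0 4.2
  endloop
 endfacet
 facet normal -0.293 0.941 0.170
  outer loop
   vertex 0.4 4.6 0.2
   vertex 0.8 4.0 4.2
   vertex 1.8 5.0 0.4
  endloop
 endfacet
 facet normal 0.075 0.224 -0.972
  outer loop
   vertex 2.6 3.0 0.0
   vertex 0.4 4.6 0.2
   vertex 1.8 5.0 0.4
  endloop
 endfacet
 facet normal -0.371 -0.405 -0.836
  outer loop
   vertex 2.6 3.0 0.0
   vertex 1.6 0.2 1.8
   vertex 0.4 4.6 0.2
  endloop
 endfacet
 facet normal 0.348 0.206 0.915
  outer loop
   vertex 4.6 3.8 2.8
   vertex 0.8 4.0 4.2
   vertex 4.8 0.8 3.4
  endloop
 endfacet
 facet normal 0.156 0.944 0.290
  outer loop
   vertex 4.6 3.8 2.8
   vertex 1.8 5.0 0.4
   vertex 0.8 4.0 4.2
  endloop
 endfacet
 facet normal 0.293 -0.926 -0.239
  outer loop
   vertex 3.8 1.0 1.4
   vertex 4.8 0.8 3.4
   vertex 1.6 0.2 1.8
  endloop
 endfacet
 facet normal 0.050 -0.553 -0.832
  outer loop
   vertex 3.8 1.0 1.4
   vertex 1.6 0.2 1.8
   vertex 2.6 3.0 0.0
  endloop
 endfacet
 facet normal 0.737 -0.031 -0.675
  outer loop
   vertex 4.8 3.0 2.4
   vertex 3.8 1.0 1.4
   vertex 2.6 3.0 0.0
  endloop
 endfacet
 facet normal 0.677 0.395 -0.621
  outer loop
   vertex 4.8 3.0 2.4
   vertex 2.6 3.0 0.0
   vertex 1.8 5.0 0.4
  endloop
 endfacet
 facet normal 0.684 0.456 -0.570
  outer loop
   vertex 4.8 3.0 2.4
   vertex 1.8 5.0 0.4
   vertex 4.6 3.8 2.8
  endloop
 endfacet
 facet normal 0.961 0.114 0.252
  outer loop
   vertex 4.8 3.0 2.4
   vertex 4.6 3.8 2.8
   vertex 4.8 0.8 3.4
  endloop
 endfacet
 facet normal 0.867 -0.206 -0.454
  outer loop
   vertex 4.8 3.0 2.4
   vertex 4.8 0.8 3.4
   vertex 3.8 1.0 1.4
  endloop
 endfacet
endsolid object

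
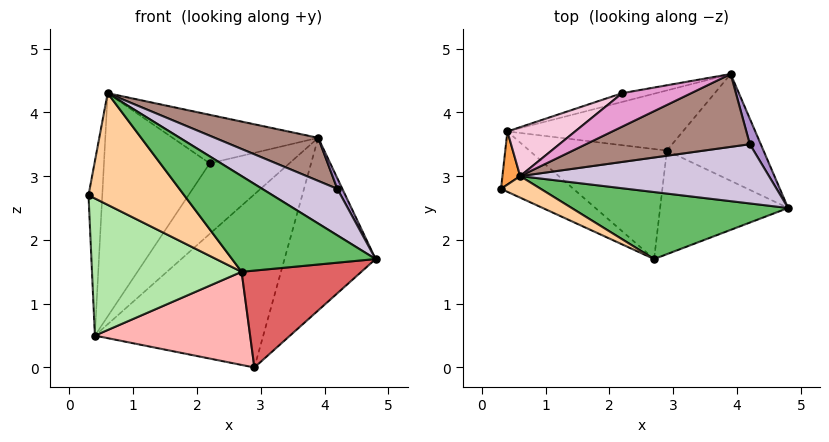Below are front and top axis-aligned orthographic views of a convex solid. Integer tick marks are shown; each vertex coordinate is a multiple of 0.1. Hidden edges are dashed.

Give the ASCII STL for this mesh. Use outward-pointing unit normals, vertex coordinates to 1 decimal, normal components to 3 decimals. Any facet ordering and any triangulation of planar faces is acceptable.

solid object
 facet normal 0.658 0.640 -0.396
  outer loop
   vertex 2.9 3.4 0.0
   vertex 3.9 4.6 3.6
   vertex 4.8 2.5 1.7
  endloop
 endfacet
 facet normal 0.048 0.944 -0.328
  outer loop
   vertex 0.4 3.7 0.5
   vertex 3.9 4.6 3.6
   vertex 2.9 3.4 0.0
  endloop
 endfacet
 facet normal -0.910 0.397 0.121
  outer loop
   vertex 0.6 3.0 4.3
   vertex 0.4 3.7 0.5
   vertex 0.3 2.8 2.7
  endloop
 endfacet
 facet normal -0.335 -0.925 0.178
  outer loop
   vertex 2.7 1.7 1.5
   vertex 0.6 3.0 4.3
   vertex 0.3 2.8 2.7
  endloop
 endfacet
 facet normal 0.249 -0.793 0.555
  outer loop
   vertex 2.7 1.7 1.5
   vertex 4.8 2.5 1.7
   vertex 0.6 3.0 4.3
  endloop
 endfacet
 facet normal -0.527 -0.778 -0.342
  outer loop
   vertex 2.7 1.7 1.5
   vertex 0.3 2.8 2.7
   vertex 0.4 3.7 0.5
  endloop
 endfacet
 facet normal 0.313 -0.649 -0.694
  outer loop
   vertex 2.7 1.7 1.5
   vertex 2.9 3.4 0.0
   vertex 4.8 2.5 1.7
  endloop
 endfacet
 facet normal -0.224 -0.630 -0.744
  outer loop
   vertex 2.7 1.7 1.5
   vertex 0.4 3.7 0.5
   vertex 2.9 3.4 0.0
  endloop
 endfacet
 facet normal 0.725 -0.265 0.636
  outer loop
   vertex 4.2 3.5 2.8
   vertex 4.8 2.5 1.7
   vertex 3.9 4.6 3.6
  endloop
 endfacet
 facet normal 0.382 -0.570 0.727
  outer loop
   vertex 4.2 3.5 2.8
   vertex 0.6 3.0 4.3
   vertex 4.8 2.5 1.7
  endloop
 endfacet
 facet normal 0.395 -0.468 0.791
  outer loop
   vertex 4.2 3.5 2.8
   vertex 3.9 4.6 3.6
   vertex 0.6 3.0 4.3
  endloop
 endfacet
 facet normal -0.145 0.982 -0.122
  outer loop
   vertex 2.2 4.3 3.2
   vertex 3.9 4.6 3.6
   vertex 0.4 3.7 0.5
  endloop
 endfacet
 facet normal -0.269 0.793 0.547
  outer loop
   vertex 2.2 4.3 3.2
   vertex 0.6 3.0 4.3
   vertex 3.9 4.6 3.6
  endloop
 endfacet
 facet normal -0.543 0.820 0.180
  outer loop
   vertex 2.2 4.3 3.2
   vertex 0.4 3.7 0.5
   vertex 0.6 3.0 4.3
  endloop
 endfacet
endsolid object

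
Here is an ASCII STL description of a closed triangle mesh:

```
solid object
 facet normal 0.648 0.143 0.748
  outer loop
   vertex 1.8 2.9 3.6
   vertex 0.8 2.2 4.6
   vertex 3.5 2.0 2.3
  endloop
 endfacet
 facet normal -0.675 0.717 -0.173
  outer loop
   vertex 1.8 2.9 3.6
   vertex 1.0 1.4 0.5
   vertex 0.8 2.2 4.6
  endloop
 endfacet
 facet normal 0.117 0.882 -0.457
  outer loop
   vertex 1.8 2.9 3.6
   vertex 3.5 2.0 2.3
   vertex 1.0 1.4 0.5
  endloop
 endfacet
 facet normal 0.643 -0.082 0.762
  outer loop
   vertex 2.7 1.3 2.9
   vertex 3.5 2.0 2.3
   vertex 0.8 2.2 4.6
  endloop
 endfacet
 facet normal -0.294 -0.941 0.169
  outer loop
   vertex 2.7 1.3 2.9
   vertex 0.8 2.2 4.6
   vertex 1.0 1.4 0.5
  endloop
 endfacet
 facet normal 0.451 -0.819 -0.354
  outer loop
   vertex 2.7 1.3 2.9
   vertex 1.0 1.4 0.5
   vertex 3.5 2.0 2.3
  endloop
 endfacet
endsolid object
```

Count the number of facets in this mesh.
6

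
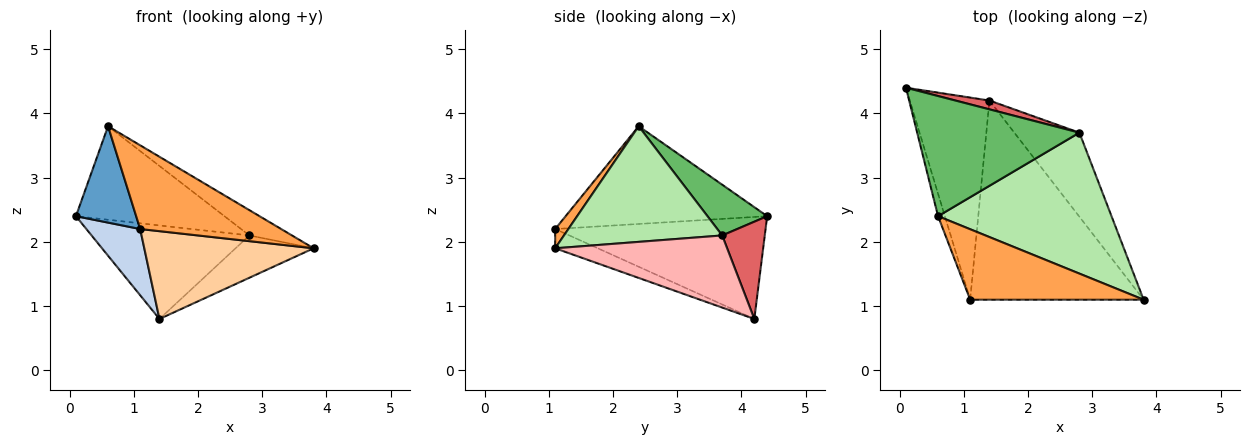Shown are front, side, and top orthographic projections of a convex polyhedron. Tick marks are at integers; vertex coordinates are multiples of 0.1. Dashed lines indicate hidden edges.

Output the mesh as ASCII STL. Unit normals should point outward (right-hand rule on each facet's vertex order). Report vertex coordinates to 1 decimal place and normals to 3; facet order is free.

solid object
 facet normal -0.956 -0.286 -0.067
  outer loop
   vertex 1.1 1.1 2.2
   vertex 0.6 2.4 3.8
   vertex 0.1 4.4 2.4
  endloop
 endfacet
 facet normal -0.773 -0.198 -0.603
  outer loop
   vertex 1.1 1.1 2.2
   vertex 0.1 4.4 2.4
   vertex 1.4 4.2 0.8
  endloop
 endfacet
 facet normal 0.071 -0.763 0.642
  outer loop
   vertex 1.1 1.1 2.2
   vertex 3.8 1.1 1.9
   vertex 0.6 2.4 3.8
  endloop
 endfacet
 facet normal -0.101 -0.401 -0.910
  outer loop
   vertex 1.1 1.1 2.2
   vertex 1.4 4.2 0.8
   vertex 3.8 1.1 1.9
  endloop
 endfacet
 facet normal 0.240 0.596 0.766
  outer loop
   vertex 2.8 3.7 2.1
   vertex 0.1 4.4 2.4
   vertex 0.6 2.4 3.8
  endloop
 endfacet
 facet normal 0.549 0.148 0.823
  outer loop
   vertex 2.8 3.7 2.1
   vertex 0.6 2.4 3.8
   vertex 3.8 1.1 1.9
  endloop
 endfacet
 facet normal 0.259 0.962 0.091
  outer loop
   vertex 2.8 3.7 2.1
   vertex 1.4 4.2 0.8
   vertex 0.1 4.4 2.4
  endloop
 endfacet
 facet normal 0.704 0.319 -0.635
  outer loop
   vertex 2.8 3.7 2.1
   vertex 3.8 1.1 1.9
   vertex 1.4 4.2 0.8
  endloop
 endfacet
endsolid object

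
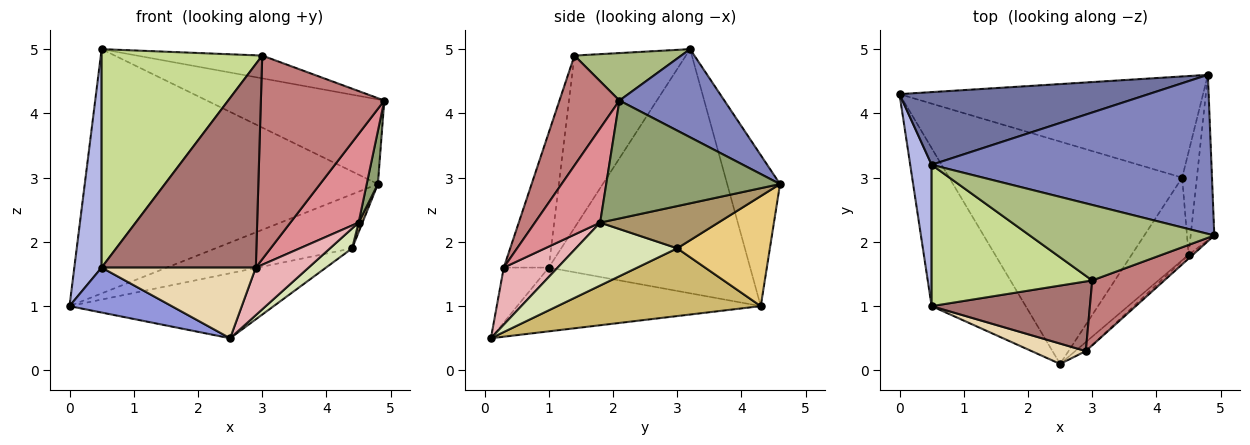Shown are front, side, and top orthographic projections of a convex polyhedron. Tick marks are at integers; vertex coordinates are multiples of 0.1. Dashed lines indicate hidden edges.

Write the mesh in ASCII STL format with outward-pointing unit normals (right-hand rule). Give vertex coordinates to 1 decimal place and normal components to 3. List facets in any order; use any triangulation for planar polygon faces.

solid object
 facet normal -0.170 0.944 0.281
  outer loop
   vertex 4.8 4.6 2.9
   vertex 0.0 4.3 1.0
   vertex 0.5 3.2 5.0
  endloop
 endfacet
 facet normal 0.268 0.453 0.850
  outer loop
   vertex 4.8 4.6 2.9
   vertex 0.5 3.2 5.0
   vertex 4.9 2.1 4.2
  endloop
 endfacet
 facet normal -0.546 -0.229 -0.806
  outer loop
   vertex 0.5 1.0 1.6
   vertex 0.0 4.3 1.0
   vertex 2.5 0.1 0.5
  endloop
 endfacet
 facet normal -0.987 -0.134 0.087
  outer loop
   vertex 0.5 1.0 1.6
   vertex 0.5 3.2 5.0
   vertex 0.0 4.3 1.0
  endloop
 endfacet
 facet normal 0.979 -0.063 -0.196
  outer loop
   vertex 4.5 1.8 2.3
   vertex 4.8 4.6 2.9
   vertex 4.9 2.1 4.2
  endloop
 endfacet
 facet normal 0.239 0.280 0.930
  outer loop
   vertex 3.0 1.4 4.9
   vertex 4.9 2.1 4.2
   vertex 0.5 3.2 5.0
  endloop
 endfacet
 facet normal -0.504 -0.725 0.469
  outer loop
   vertex 3.0 1.4 4.9
   vertex 0.5 3.2 5.0
   vertex 0.5 1.0 1.6
  endloop
 endfacet
 facet normal 0.732 -0.160 -0.662
  outer loop
   vertex 4.4 3.0 1.9
   vertex 4.5 1.8 2.3
   vertex 2.5 0.1 0.5
  endloop
 endfacet
 facet normal 0.944 -0.031 -0.328
  outer loop
   vertex 4.4 3.0 1.9
   vertex 4.8 4.6 2.9
   vertex 4.5 1.8 2.3
  endloop
 endfacet
 facet normal 0.269 0.270 -0.925
  outer loop
   vertex 4.4 3.0 1.9
   vertex 2.5 0.1 0.5
   vertex 0.0 4.3 1.0
  endloop
 endfacet
 facet normal 0.304 0.449 -0.840
  outer loop
   vertex 4.4 3.0 1.9
   vertex 0.0 4.3 1.0
   vertex 4.8 4.6 2.9
  endloop
 endfacet
 facet normal -0.270 -0.925 0.266
  outer loop
   vertex 2.9 0.3 1.6
   vertex 0.5 1.0 1.6
   vertex 2.5 0.1 0.5
  endloop
 endfacet
 facet normal -0.266 -0.912 0.312
  outer loop
   vertex 2.9 0.3 1.6
   vertex 3.0 1.4 4.9
   vertex 0.5 1.0 1.6
  endloop
 endfacet
 facet normal 0.420 -0.865 0.275
  outer loop
   vertex 2.9 0.3 1.6
   vertex 4.9 2.1 4.2
   vertex 3.0 1.4 4.9
  endloop
 endfacet
 facet normal 0.691 -0.722 -0.031
  outer loop
   vertex 2.9 0.3 1.6
   vertex 4.5 1.8 2.3
   vertex 4.9 2.1 4.2
  endloop
 endfacet
 facet normal 0.708 -0.694 -0.131
  outer loop
   vertex 2.9 0.3 1.6
   vertex 2.5 0.1 0.5
   vertex 4.5 1.8 2.3
  endloop
 endfacet
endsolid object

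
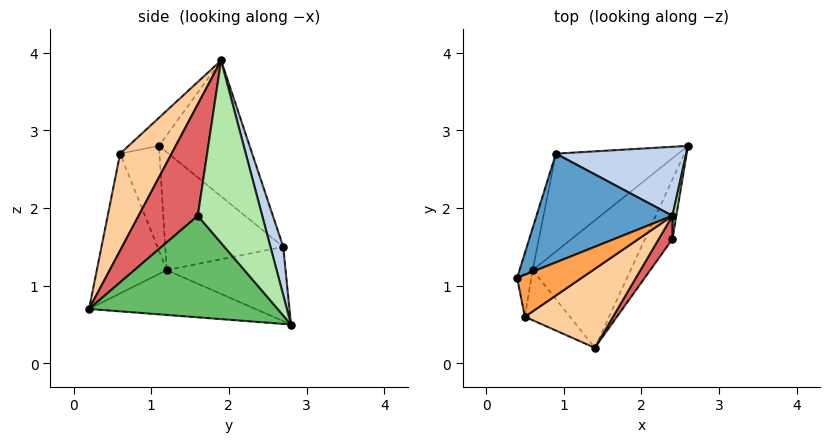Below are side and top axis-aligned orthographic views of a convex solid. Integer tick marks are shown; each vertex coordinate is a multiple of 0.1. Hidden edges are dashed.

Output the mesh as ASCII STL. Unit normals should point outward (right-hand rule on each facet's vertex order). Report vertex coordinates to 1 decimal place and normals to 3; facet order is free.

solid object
 facet normal -0.553 0.623 0.553
  outer loop
   vertex 0.9 2.7 1.5
   vertex 0.4 1.1 2.8
   vertex 2.4 1.9 3.9
  endloop
 endfacet
 facet normal 0.096 0.961 0.260
  outer loop
   vertex 0.9 2.7 1.5
   vertex 2.4 1.9 3.9
   vertex 2.6 2.8 0.5
  endloop
 endfacet
 facet normal -0.386 -0.255 0.887
  outer loop
   vertex 0.5 0.6 2.7
   vertex 2.4 1.9 3.9
   vertex 0.4 1.1 2.8
  endloop
 endfacet
 facet normal 0.375 -0.862 0.341
  outer loop
   vertex 0.5 0.6 2.7
   vertex 1.4 0.2 0.7
   vertex 2.4 1.9 3.9
  endloop
 endfacet
 facet normal 0.875 -0.422 -0.237
  outer loop
   vertex 2.4 1.6 1.9
   vertex 1.4 0.2 0.7
   vertex 2.6 2.8 0.5
  endloop
 endfacet
 facet normal 0.990 -0.140 0.021
  outer loop
   vertex 2.4 1.6 1.9
   vertex 2.6 2.8 0.5
   vertex 2.4 1.9 3.9
  endloop
 endfacet
 facet normal 0.770 -0.631 0.095
  outer loop
   vertex 2.4 1.6 1.9
   vertex 2.4 1.9 3.9
   vertex 1.4 0.2 0.7
  endloop
 endfacet
 facet normal -0.413 0.121 -0.903
  outer loop
   vertex 0.6 1.2 1.2
   vertex 2.6 2.8 0.5
   vertex 1.4 0.2 0.7
  endloop
 endfacet
 facet normal -0.500 0.265 -0.824
  outer loop
   vertex 0.6 1.2 1.2
   vertex 0.9 2.7 1.5
   vertex 2.6 2.8 0.5
  endloop
 endfacet
 facet normal -0.970 0.216 -0.108
  outer loop
   vertex 0.6 1.2 1.2
   vertex 0.4 1.1 2.8
   vertex 0.9 2.7 1.5
  endloop
 endfacet
 facet normal -0.977 -0.169 -0.133
  outer loop
   vertex 0.6 1.2 1.2
   vertex 0.5 0.6 2.7
   vertex 0.4 1.1 2.8
  endloop
 endfacet
 facet normal -0.813 -0.520 -0.262
  outer loop
   vertex 0.6 1.2 1.2
   vertex 1.4 0.2 0.7
   vertex 0.5 0.6 2.7
  endloop
 endfacet
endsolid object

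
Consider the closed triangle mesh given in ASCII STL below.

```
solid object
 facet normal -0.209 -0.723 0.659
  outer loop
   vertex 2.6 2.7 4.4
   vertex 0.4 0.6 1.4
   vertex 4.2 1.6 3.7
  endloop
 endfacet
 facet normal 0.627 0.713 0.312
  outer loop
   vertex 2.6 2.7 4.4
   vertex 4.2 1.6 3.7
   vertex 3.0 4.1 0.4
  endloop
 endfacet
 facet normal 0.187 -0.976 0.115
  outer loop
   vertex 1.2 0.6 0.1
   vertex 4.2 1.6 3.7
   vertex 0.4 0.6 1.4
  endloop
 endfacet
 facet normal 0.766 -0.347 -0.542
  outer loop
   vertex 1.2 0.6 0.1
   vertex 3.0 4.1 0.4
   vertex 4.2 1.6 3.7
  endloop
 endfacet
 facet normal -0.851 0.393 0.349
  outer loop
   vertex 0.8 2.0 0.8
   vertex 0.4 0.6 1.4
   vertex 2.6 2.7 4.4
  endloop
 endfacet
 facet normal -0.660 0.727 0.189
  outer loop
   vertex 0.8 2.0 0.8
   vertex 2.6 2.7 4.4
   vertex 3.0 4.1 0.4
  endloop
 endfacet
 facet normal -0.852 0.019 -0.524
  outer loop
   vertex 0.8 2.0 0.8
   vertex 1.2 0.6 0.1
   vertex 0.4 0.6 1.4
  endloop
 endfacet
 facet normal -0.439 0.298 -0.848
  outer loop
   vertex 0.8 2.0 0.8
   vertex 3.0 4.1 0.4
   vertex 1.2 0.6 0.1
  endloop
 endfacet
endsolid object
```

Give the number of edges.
12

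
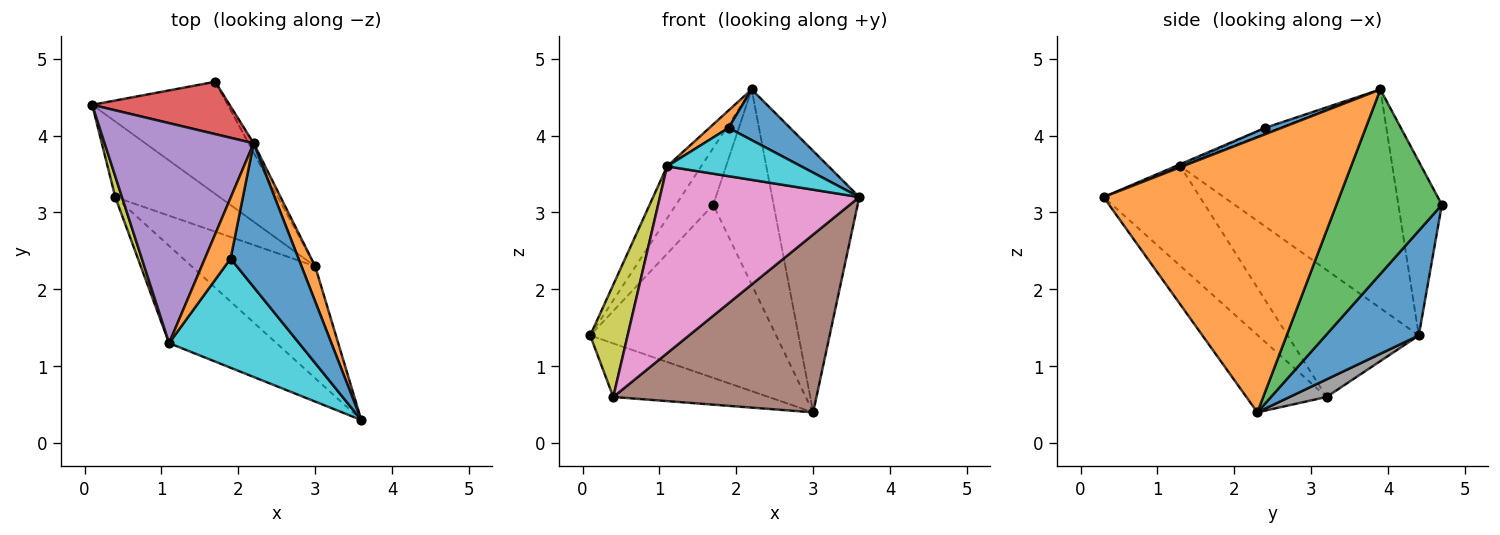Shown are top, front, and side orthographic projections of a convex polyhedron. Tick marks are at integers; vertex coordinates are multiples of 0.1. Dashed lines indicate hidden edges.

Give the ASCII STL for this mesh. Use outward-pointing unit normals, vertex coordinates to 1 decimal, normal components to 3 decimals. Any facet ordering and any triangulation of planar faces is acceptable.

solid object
 facet normal 0.387 0.774 -0.501
  outer loop
   vertex 3.0 2.3 0.4
   vertex 0.1 4.4 1.4
   vertex 1.7 4.7 3.1
  endloop
 endfacet
 facet normal 0.937 0.346 0.047
  outer loop
   vertex 2.2 3.9 4.6
   vertex 3.6 0.3 3.2
   vertex 3.0 2.3 0.4
  endloop
 endfacet
 facet normal 0.867 0.497 -0.024
  outer loop
   vertex 2.2 3.9 4.6
   vertex 3.0 2.3 0.4
   vertex 1.7 4.7 3.1
  endloop
 endfacet
 facet normal -0.651 0.558 0.515
  outer loop
   vertex 2.2 3.9 4.6
   vertex 1.7 4.7 3.1
   vertex 0.1 4.4 1.4
  endloop
 endfacet
 facet normal -0.819 0.132 0.558
  outer loop
   vertex 2.2 3.9 4.6
   vertex 0.1 4.4 1.4
   vertex 1.1 1.3 3.6
  endloop
 endfacet
 facet normal -0.317 -0.803 -0.505
  outer loop
   vertex 0.4 3.2 0.6
   vertex 3.0 2.3 0.4
   vertex 3.6 0.3 3.2
  endloop
 endfacet
 facet normal -0.394 -0.815 -0.424
  outer loop
   vertex 0.4 3.2 0.6
   vertex 3.6 0.3 3.2
   vertex 1.1 1.3 3.6
  endloop
 endfacet
 facet normal 0.136 0.573 -0.808
  outer loop
   vertex 0.4 3.2 0.6
   vertex 0.1 4.4 1.4
   vertex 3.0 2.3 0.4
  endloop
 endfacet
 facet normal -0.960 -0.274 0.051
  outer loop
   vertex 0.4 3.2 0.6
   vertex 1.1 1.3 3.6
   vertex 0.1 4.4 1.4
  endloop
 endfacet
 facet normal -0.015 -0.404 0.914
  outer loop
   vertex 1.9 2.4 4.1
   vertex 1.1 1.3 3.6
   vertex 3.6 0.3 3.2
  endloop
 endfacet
 facet normal 0.089 -0.331 0.939
  outer loop
   vertex 1.9 2.4 4.1
   vertex 3.6 0.3 3.2
   vertex 2.2 3.9 4.6
  endloop
 endfacet
 facet normal -0.216 -0.270 0.938
  outer loop
   vertex 1.9 2.4 4.1
   vertex 2.2 3.9 4.6
   vertex 1.1 1.3 3.6
  endloop
 endfacet
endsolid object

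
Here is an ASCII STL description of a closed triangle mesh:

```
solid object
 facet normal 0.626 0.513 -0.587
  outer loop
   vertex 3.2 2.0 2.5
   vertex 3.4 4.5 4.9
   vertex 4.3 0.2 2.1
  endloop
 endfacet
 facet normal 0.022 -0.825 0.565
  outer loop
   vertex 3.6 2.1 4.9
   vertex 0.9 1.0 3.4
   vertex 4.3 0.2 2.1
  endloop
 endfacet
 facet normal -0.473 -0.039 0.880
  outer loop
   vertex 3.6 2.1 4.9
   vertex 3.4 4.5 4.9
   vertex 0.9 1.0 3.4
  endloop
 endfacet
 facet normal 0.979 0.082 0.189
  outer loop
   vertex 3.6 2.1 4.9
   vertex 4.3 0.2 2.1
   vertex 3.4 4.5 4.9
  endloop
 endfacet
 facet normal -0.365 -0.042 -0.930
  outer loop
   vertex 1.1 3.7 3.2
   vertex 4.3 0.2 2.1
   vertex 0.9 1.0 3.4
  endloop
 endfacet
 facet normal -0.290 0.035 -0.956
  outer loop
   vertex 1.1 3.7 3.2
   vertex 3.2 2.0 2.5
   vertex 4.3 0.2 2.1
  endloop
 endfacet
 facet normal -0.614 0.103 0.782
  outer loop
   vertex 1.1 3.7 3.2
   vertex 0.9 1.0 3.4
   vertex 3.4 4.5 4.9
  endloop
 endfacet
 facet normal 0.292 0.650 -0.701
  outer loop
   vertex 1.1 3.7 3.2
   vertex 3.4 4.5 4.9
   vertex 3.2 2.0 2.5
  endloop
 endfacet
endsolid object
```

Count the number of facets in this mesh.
8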